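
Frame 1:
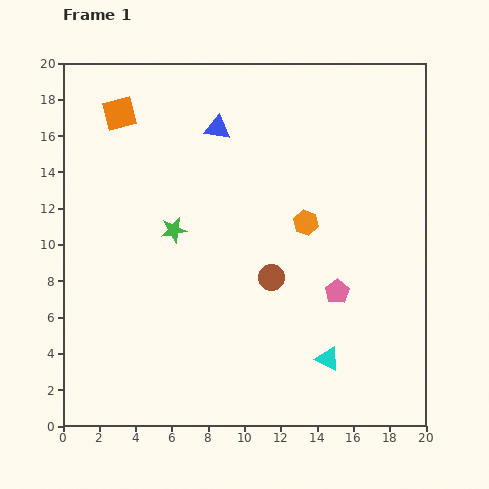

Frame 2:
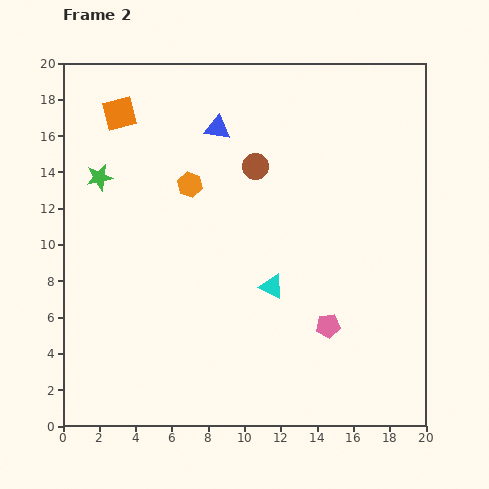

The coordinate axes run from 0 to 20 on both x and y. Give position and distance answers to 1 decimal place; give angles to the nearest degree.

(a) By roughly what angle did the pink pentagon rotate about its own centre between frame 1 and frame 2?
27° clockwise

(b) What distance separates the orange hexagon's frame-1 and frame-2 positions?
6.7

The orange hexagon moved from (13.4, 11.2) to (7.0, 13.3), a distance of √(6.4² + 2.1²) ≈ 6.7.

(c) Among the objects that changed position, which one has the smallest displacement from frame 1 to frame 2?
the pink pentagon

(moved 2.0)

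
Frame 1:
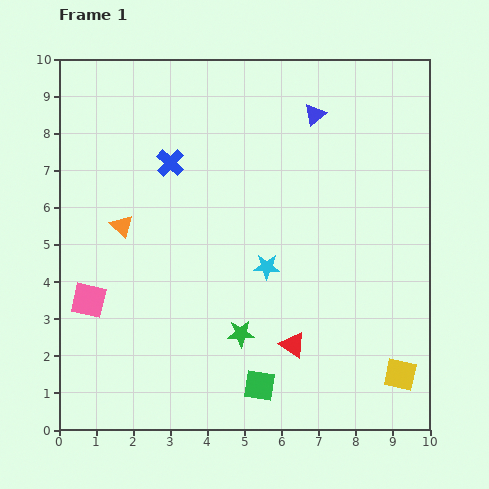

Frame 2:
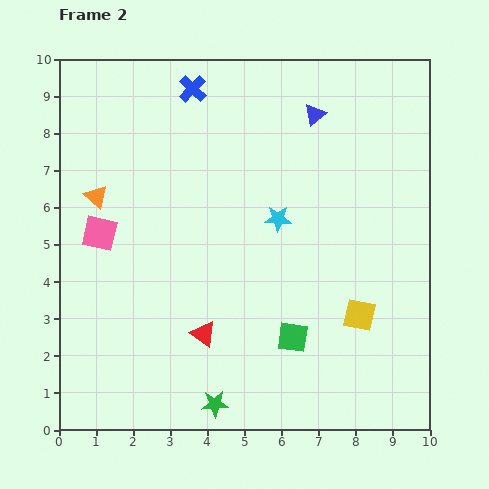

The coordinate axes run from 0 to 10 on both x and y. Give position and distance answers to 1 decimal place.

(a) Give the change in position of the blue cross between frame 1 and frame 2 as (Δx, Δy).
(0.6, 2.0)

The blue cross was at (3.0, 7.2) in frame 1 and (3.6, 9.2) in frame 2.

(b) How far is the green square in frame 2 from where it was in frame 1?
1.6

The green square moved from (5.4, 1.2) to (6.3, 2.5), a distance of √(0.9² + 1.3²) ≈ 1.6.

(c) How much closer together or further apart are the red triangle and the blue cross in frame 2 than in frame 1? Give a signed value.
+0.7

Distance in frame 1: 5.9. Distance in frame 2: 6.6.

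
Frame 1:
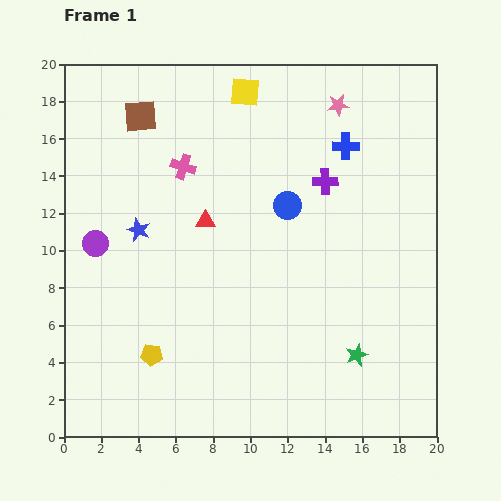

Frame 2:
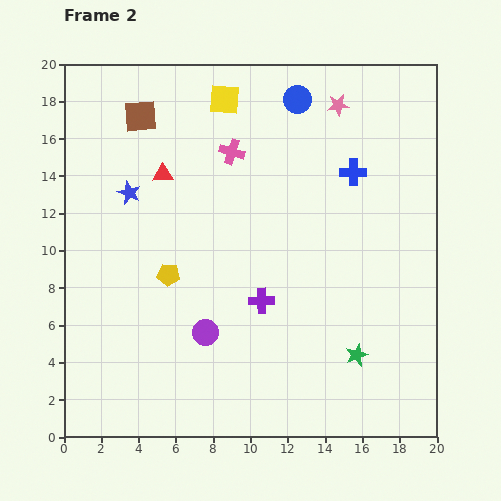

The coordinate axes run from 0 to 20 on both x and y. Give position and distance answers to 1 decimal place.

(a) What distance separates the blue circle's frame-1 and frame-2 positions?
5.7

The blue circle moved from (12.0, 12.4) to (12.5, 18.1), a distance of √(0.5² + 5.7²) ≈ 5.7.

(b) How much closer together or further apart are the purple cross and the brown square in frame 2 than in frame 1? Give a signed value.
+1.3

Distance in frame 1: 10.5. Distance in frame 2: 11.8.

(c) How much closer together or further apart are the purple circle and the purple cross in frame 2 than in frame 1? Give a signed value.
-9.3

Distance in frame 1: 12.7. Distance in frame 2: 3.4.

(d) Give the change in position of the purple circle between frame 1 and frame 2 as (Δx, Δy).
(5.9, -4.8)

The purple circle was at (1.7, 10.4) in frame 1 and (7.6, 5.6) in frame 2.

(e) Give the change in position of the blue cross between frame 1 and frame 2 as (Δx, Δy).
(0.4, -1.4)

The blue cross was at (15.1, 15.6) in frame 1 and (15.5, 14.2) in frame 2.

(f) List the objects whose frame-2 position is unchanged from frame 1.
the pink star, the green star, the brown square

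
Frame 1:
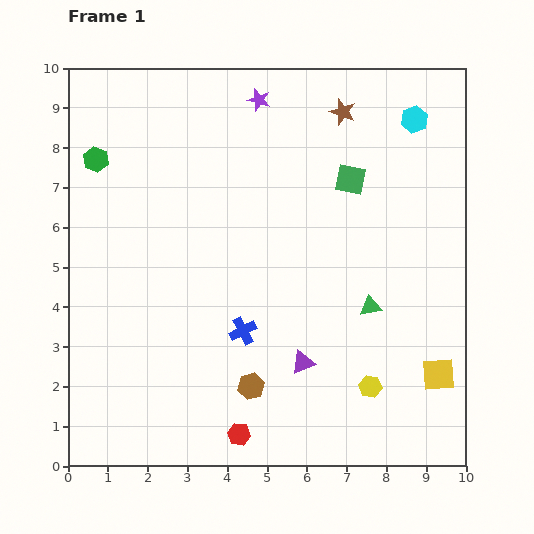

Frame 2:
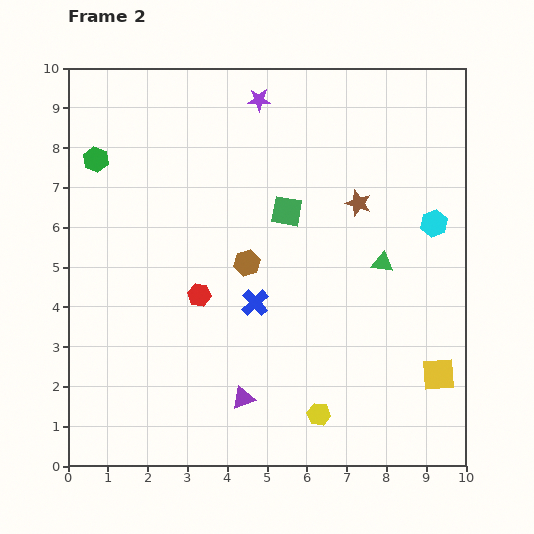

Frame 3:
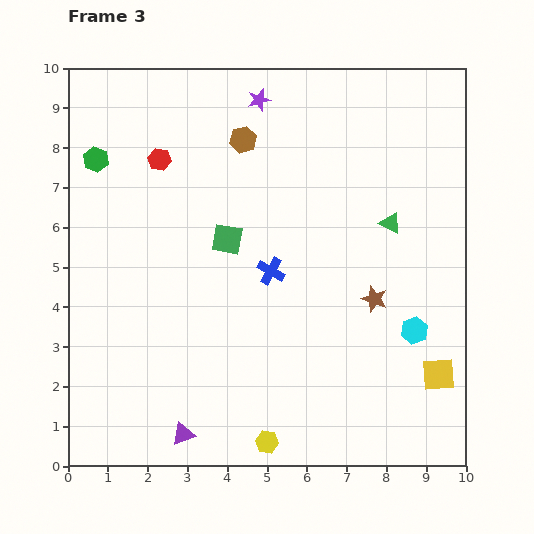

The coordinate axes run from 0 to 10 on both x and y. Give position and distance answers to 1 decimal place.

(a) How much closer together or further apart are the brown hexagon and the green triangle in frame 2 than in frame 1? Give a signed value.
-0.2

Distance in frame 1: 3.6. Distance in frame 2: 3.4.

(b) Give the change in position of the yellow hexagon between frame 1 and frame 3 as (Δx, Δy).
(-2.6, -1.4)

The yellow hexagon was at (7.6, 2.0) in frame 1 and (5.0, 0.6) in frame 3.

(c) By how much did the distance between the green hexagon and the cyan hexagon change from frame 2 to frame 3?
+0.5

Distance in frame 2: 8.6. Distance in frame 3: 9.1.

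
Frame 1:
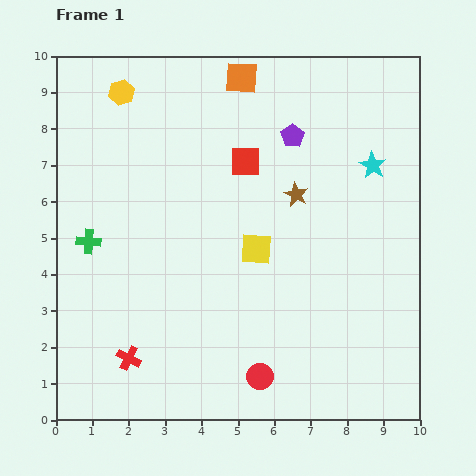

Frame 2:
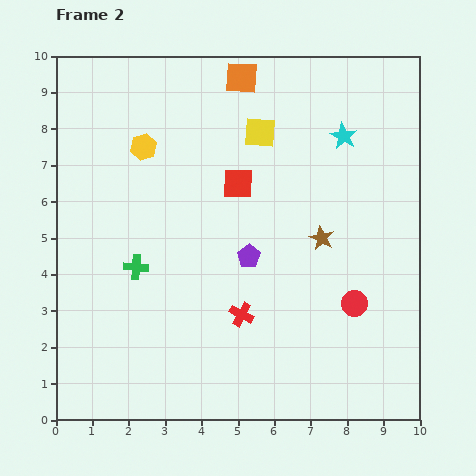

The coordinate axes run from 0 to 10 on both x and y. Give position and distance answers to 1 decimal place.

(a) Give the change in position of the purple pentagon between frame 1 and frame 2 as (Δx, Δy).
(-1.2, -3.3)

The purple pentagon was at (6.5, 7.8) in frame 1 and (5.3, 4.5) in frame 2.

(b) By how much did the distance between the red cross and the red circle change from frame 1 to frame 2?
-0.5

Distance in frame 1: 3.6. Distance in frame 2: 3.1.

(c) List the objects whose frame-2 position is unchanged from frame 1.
the orange square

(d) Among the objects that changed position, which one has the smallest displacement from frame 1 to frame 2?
the red square

(moved 0.6)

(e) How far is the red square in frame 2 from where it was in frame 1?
0.6

The red square moved from (5.2, 7.1) to (5.0, 6.5), a distance of √(0.2² + 0.6²) ≈ 0.6.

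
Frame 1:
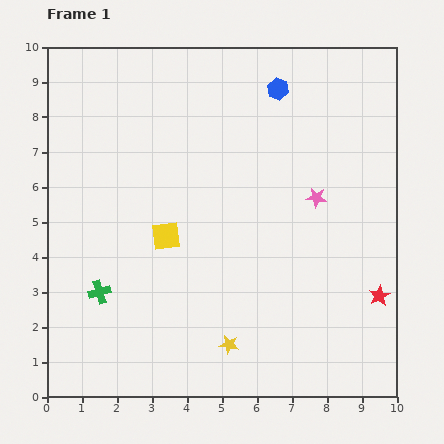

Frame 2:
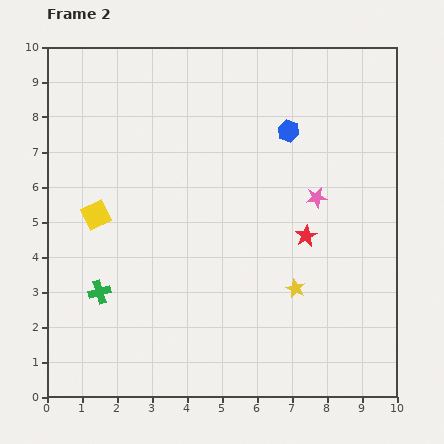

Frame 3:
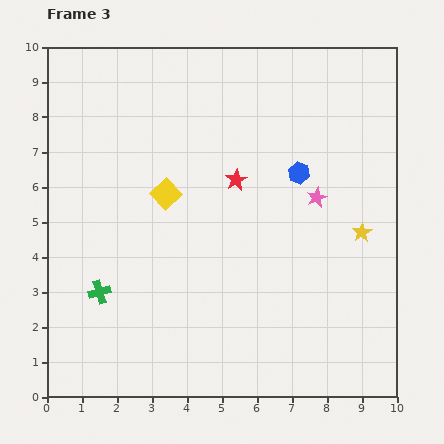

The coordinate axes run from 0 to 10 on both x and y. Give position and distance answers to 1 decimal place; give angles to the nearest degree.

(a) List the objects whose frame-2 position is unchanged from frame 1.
the pink star, the green cross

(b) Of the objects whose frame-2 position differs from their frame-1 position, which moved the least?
the blue hexagon

(moved 1.2)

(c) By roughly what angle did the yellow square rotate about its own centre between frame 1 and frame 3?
38° counter-clockwise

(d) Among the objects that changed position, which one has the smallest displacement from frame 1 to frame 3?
the yellow square

(moved 1.2)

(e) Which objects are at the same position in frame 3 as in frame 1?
the pink star, the green cross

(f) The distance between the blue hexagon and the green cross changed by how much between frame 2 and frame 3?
-0.5

Distance in frame 2: 7.1. Distance in frame 3: 6.6.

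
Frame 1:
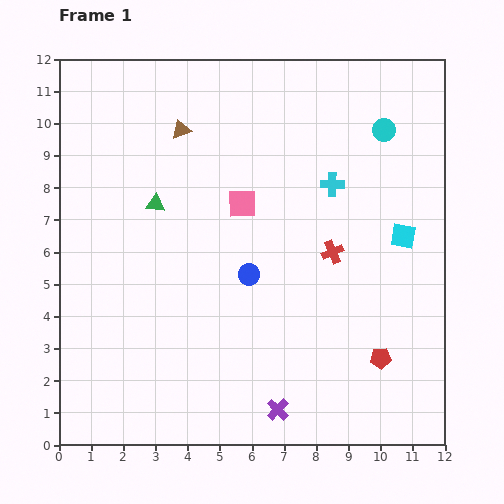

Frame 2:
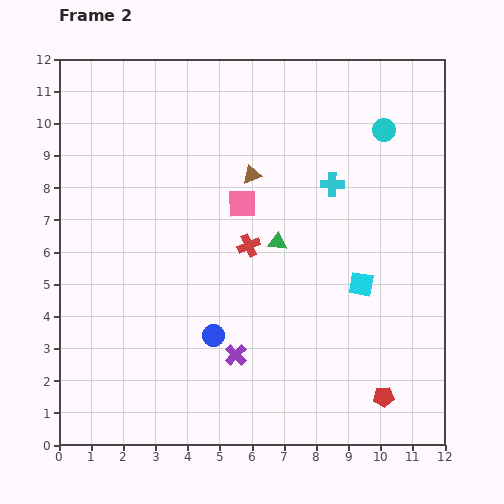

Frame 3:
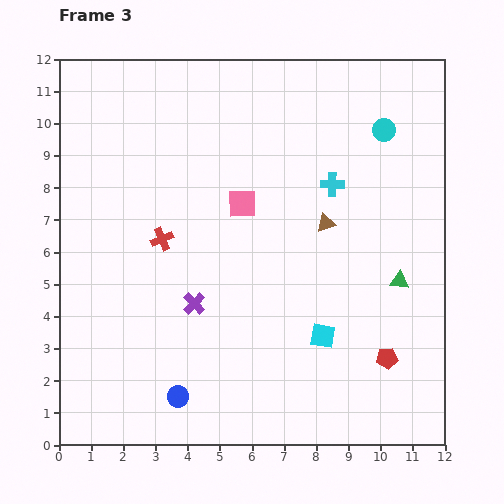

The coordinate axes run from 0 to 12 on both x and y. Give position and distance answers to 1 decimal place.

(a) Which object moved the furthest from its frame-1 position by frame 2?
the green triangle

(moved 4.0; next 2.6)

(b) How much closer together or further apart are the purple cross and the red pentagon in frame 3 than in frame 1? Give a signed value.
+2.6

Distance in frame 1: 3.6. Distance in frame 3: 6.2.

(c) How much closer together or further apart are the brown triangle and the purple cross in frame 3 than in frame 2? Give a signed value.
-0.8

Distance in frame 2: 5.6. Distance in frame 3: 4.8.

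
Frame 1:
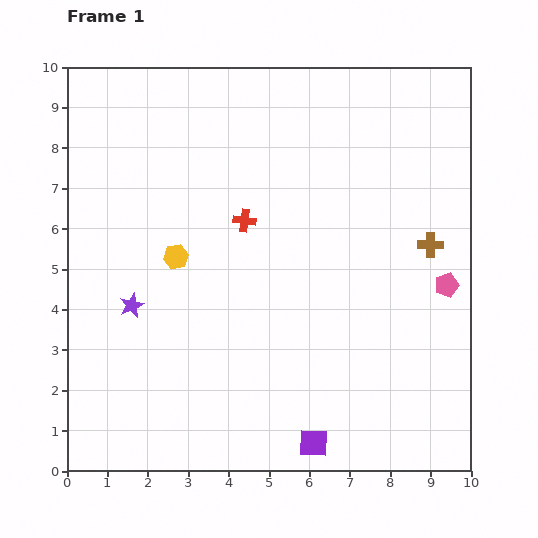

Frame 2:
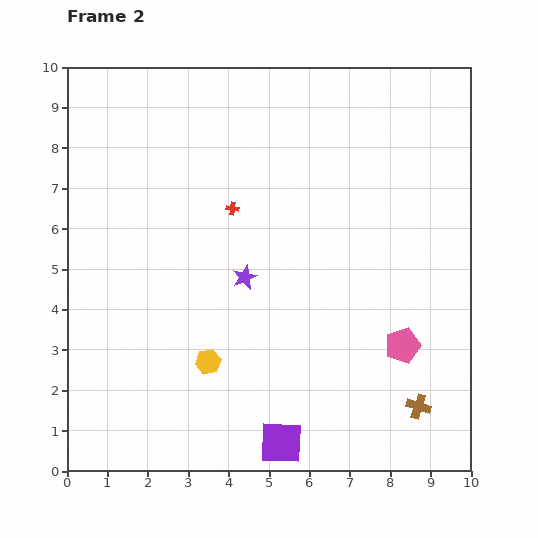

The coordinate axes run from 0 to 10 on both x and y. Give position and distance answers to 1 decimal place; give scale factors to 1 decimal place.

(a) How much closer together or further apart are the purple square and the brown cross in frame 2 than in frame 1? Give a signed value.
-2.2

Distance in frame 1: 5.7. Distance in frame 2: 3.5.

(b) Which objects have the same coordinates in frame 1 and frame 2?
none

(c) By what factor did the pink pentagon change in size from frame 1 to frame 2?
1.4×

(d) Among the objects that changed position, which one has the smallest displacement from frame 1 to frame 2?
the red cross

(moved 0.4)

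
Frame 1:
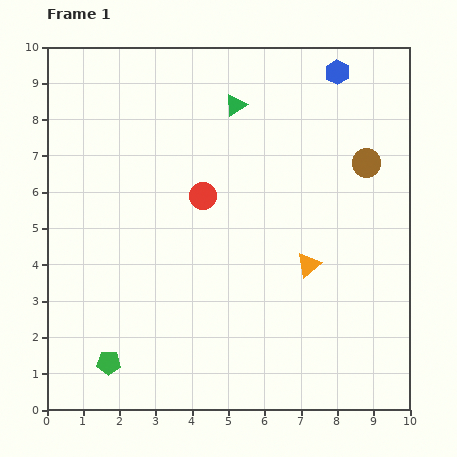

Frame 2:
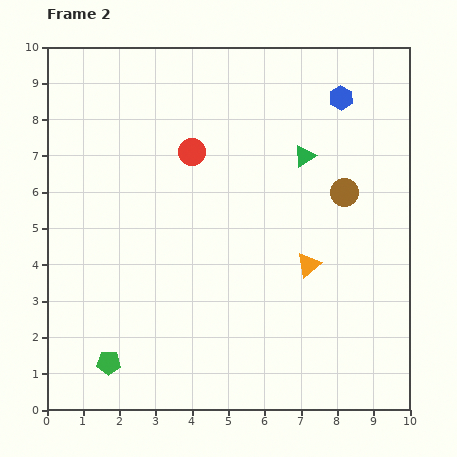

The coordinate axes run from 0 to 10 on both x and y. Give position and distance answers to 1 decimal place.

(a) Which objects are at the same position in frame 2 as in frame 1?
the orange triangle, the green pentagon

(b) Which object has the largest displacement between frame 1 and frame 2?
the green triangle

(moved 2.4; next 1.2)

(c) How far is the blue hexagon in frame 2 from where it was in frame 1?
0.7

The blue hexagon moved from (8.0, 9.3) to (8.1, 8.6), a distance of √(0.1² + 0.7²) ≈ 0.7.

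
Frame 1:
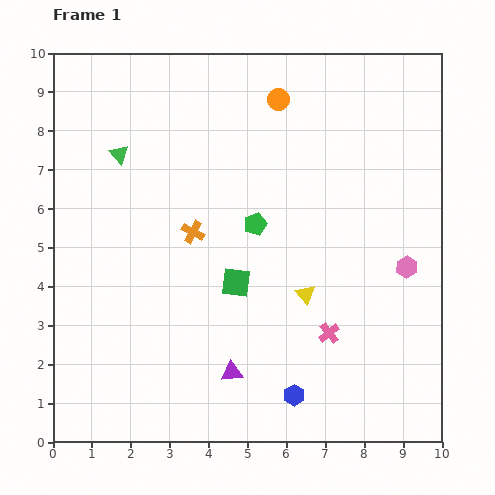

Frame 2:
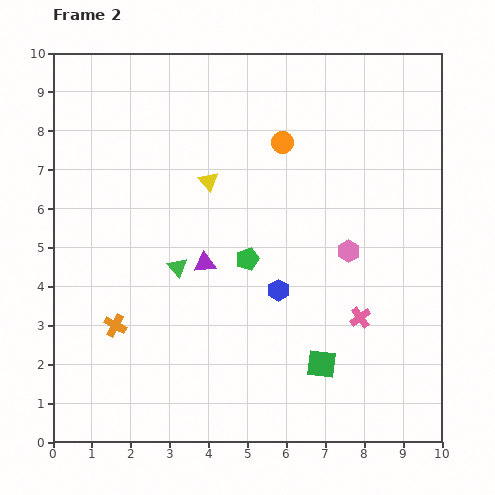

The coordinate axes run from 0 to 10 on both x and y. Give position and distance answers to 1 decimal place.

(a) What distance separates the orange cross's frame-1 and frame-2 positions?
3.1

The orange cross moved from (3.6, 5.4) to (1.6, 3.0), a distance of √(2.0² + 2.4²) ≈ 3.1.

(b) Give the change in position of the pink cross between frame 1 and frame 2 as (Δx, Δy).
(0.8, 0.4)

The pink cross was at (7.1, 2.8) in frame 1 and (7.9, 3.2) in frame 2.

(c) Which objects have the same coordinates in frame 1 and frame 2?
none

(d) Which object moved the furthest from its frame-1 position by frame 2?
the yellow triangle

(moved 3.8; next 3.3)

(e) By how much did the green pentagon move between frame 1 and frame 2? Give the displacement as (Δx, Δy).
(-0.2, -0.9)

The green pentagon was at (5.2, 5.6) in frame 1 and (5.0, 4.7) in frame 2.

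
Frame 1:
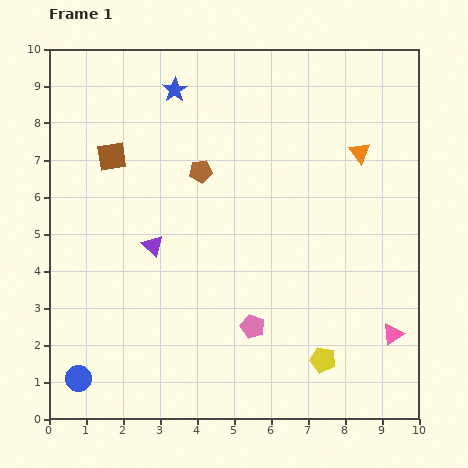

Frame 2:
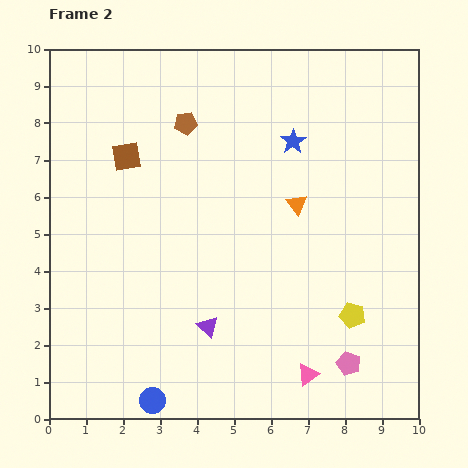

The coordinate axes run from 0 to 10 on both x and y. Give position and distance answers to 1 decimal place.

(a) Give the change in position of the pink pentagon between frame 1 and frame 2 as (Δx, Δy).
(2.6, -1.0)

The pink pentagon was at (5.5, 2.5) in frame 1 and (8.1, 1.5) in frame 2.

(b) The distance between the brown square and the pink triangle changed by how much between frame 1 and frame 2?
-1.3

Distance in frame 1: 9.0. Distance in frame 2: 7.7.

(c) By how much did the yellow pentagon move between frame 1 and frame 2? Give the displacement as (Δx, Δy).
(0.8, 1.2)

The yellow pentagon was at (7.4, 1.6) in frame 1 and (8.2, 2.8) in frame 2.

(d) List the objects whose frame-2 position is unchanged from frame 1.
none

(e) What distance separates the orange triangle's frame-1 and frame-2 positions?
2.2

The orange triangle moved from (8.4, 7.2) to (6.7, 5.8), a distance of √(1.7² + 1.4²) ≈ 2.2.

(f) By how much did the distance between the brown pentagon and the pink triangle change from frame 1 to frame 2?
+0.8

Distance in frame 1: 6.8. Distance in frame 2: 7.6.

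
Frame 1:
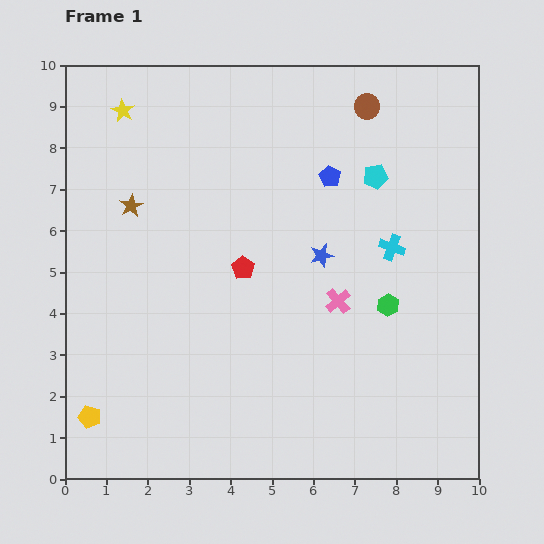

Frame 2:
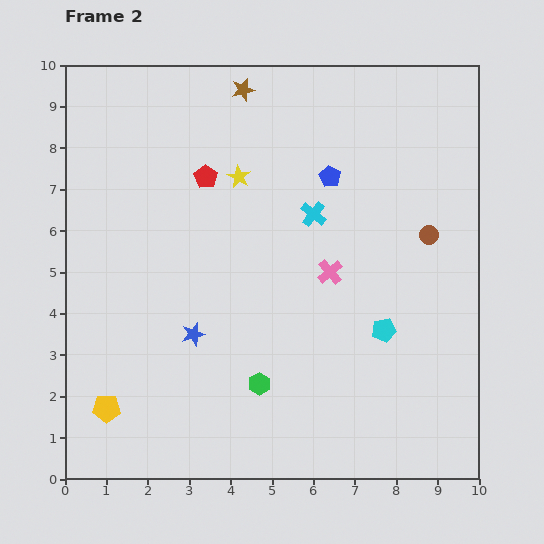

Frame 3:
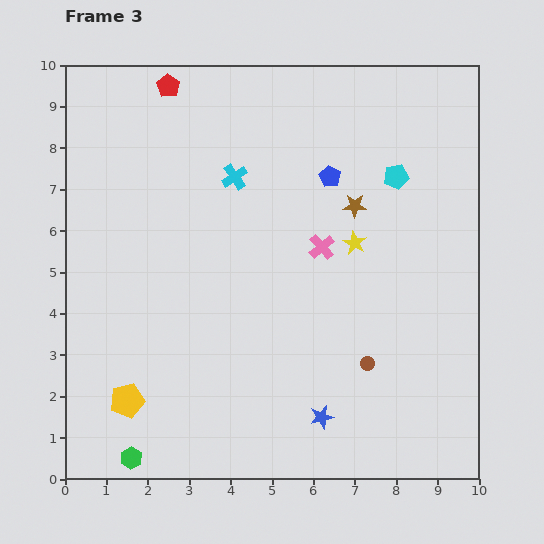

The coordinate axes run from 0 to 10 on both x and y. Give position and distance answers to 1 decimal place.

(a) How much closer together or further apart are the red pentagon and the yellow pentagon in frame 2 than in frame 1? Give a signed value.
+0.9

Distance in frame 1: 5.2. Distance in frame 2: 6.1.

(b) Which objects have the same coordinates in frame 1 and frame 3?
the blue pentagon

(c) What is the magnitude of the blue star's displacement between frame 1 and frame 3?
3.9

The blue star moved from (6.2, 5.4) to (6.2, 1.5), a distance of √(0.0² + 3.9²) ≈ 3.9.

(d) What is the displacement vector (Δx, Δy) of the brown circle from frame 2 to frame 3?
(-1.5, -3.1)

The brown circle was at (8.8, 5.9) in frame 2 and (7.3, 2.8) in frame 3.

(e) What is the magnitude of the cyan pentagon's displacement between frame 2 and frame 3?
3.7

The cyan pentagon moved from (7.7, 3.6) to (8.0, 7.3), a distance of √(0.3² + 3.7²) ≈ 3.7.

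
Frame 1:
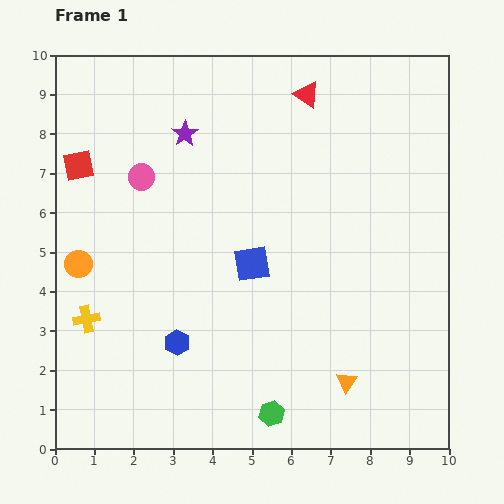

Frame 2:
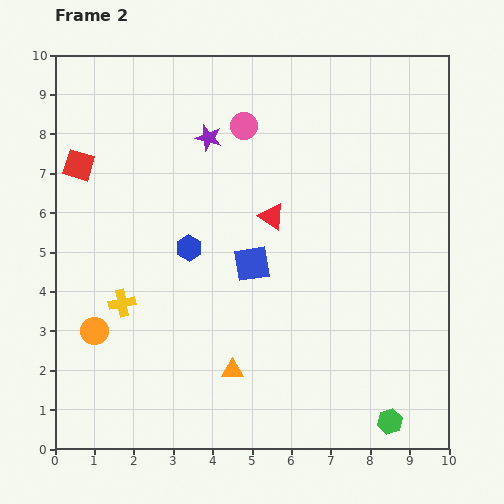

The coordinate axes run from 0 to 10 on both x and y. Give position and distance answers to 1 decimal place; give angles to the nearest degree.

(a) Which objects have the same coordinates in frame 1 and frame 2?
the red square, the blue square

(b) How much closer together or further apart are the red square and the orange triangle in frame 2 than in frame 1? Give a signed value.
-2.2

Distance in frame 1: 8.7. Distance in frame 2: 6.5.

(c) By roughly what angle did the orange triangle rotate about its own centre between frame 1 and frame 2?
55° clockwise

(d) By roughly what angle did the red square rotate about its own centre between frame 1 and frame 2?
28° clockwise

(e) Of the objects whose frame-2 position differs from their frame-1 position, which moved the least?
the purple star

(moved 0.6)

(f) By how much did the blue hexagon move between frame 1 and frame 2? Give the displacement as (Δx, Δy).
(0.3, 2.4)

The blue hexagon was at (3.1, 2.7) in frame 1 and (3.4, 5.1) in frame 2.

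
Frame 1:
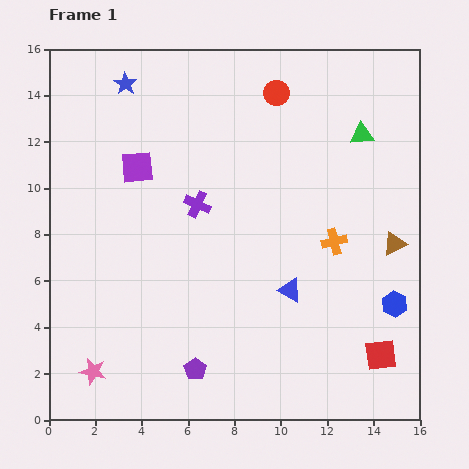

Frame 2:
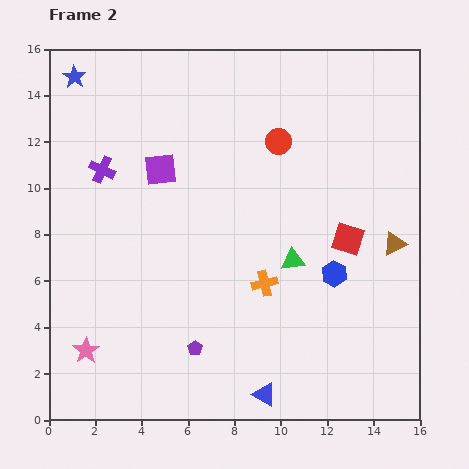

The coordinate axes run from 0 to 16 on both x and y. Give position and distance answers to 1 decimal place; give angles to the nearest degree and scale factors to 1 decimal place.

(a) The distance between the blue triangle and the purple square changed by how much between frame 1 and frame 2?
+2.2

Distance in frame 1: 8.5. Distance in frame 2: 10.7.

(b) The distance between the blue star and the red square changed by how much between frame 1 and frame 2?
-2.4

Distance in frame 1: 16.1. Distance in frame 2: 13.7.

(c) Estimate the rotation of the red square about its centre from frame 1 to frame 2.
25° clockwise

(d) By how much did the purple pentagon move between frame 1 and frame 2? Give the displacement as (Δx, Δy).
(0.0, 0.9)

The purple pentagon was at (6.3, 2.2) in frame 1 and (6.3, 3.1) in frame 2.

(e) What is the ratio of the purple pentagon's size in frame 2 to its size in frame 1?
0.7×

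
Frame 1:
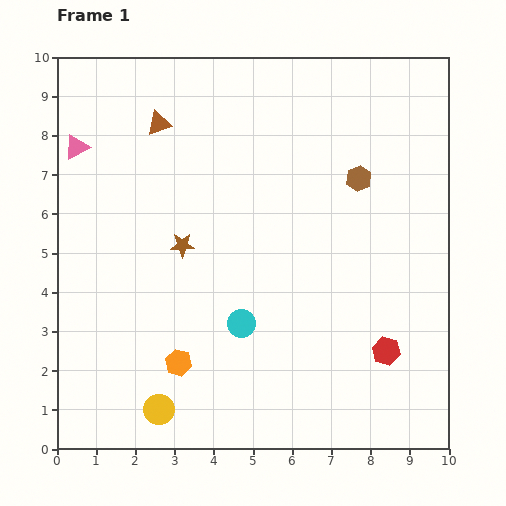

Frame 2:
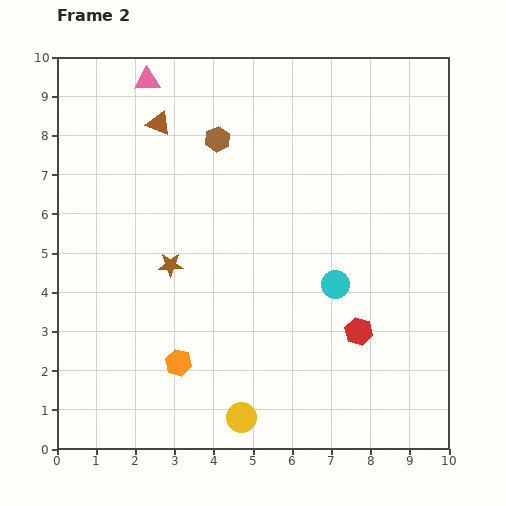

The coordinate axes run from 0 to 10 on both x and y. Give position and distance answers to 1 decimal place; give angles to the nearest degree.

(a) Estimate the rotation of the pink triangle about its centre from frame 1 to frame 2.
28° clockwise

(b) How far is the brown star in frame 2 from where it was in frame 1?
0.6

The brown star moved from (3.2, 5.2) to (2.9, 4.7), a distance of √(0.3² + 0.5²) ≈ 0.6.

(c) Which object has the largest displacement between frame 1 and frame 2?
the brown hexagon

(moved 3.7; next 2.6)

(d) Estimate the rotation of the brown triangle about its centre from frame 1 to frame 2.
38° clockwise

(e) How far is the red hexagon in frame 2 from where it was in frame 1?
0.9

The red hexagon moved from (8.4, 2.5) to (7.7, 3.0), a distance of √(0.7² + 0.5²) ≈ 0.9.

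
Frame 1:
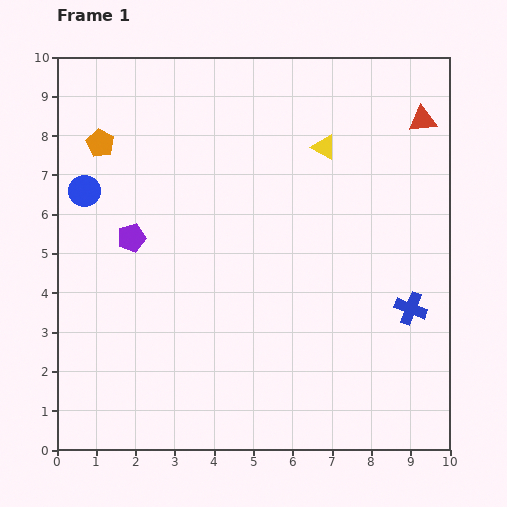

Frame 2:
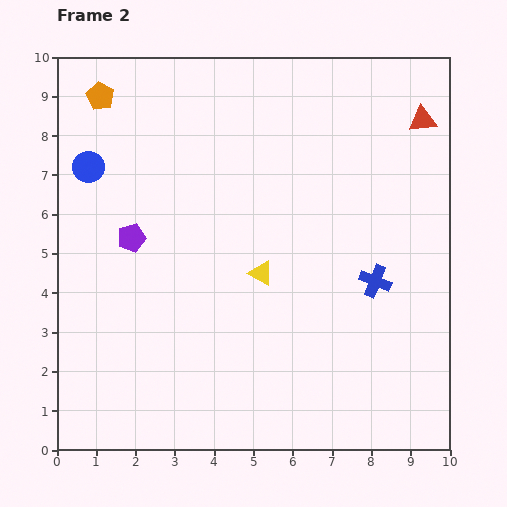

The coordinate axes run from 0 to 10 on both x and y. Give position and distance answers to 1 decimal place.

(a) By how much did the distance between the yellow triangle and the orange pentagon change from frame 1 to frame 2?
+0.4

Distance in frame 1: 5.7. Distance in frame 2: 6.1.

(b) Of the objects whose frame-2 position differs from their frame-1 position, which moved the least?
the blue circle

(moved 0.6)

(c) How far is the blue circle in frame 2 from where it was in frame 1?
0.6

The blue circle moved from (0.7, 6.6) to (0.8, 7.2), a distance of √(0.1² + 0.6²) ≈ 0.6.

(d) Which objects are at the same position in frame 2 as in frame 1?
the purple pentagon, the red triangle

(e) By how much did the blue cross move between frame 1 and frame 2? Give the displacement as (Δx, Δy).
(-0.9, 0.7)

The blue cross was at (9.0, 3.6) in frame 1 and (8.1, 4.3) in frame 2.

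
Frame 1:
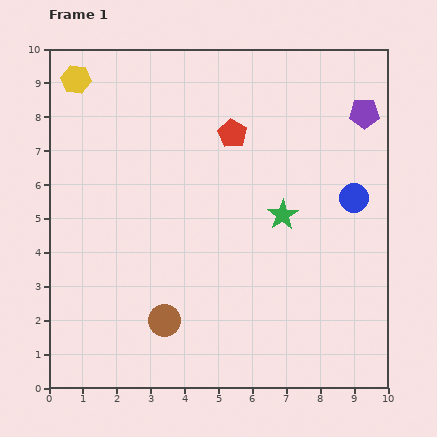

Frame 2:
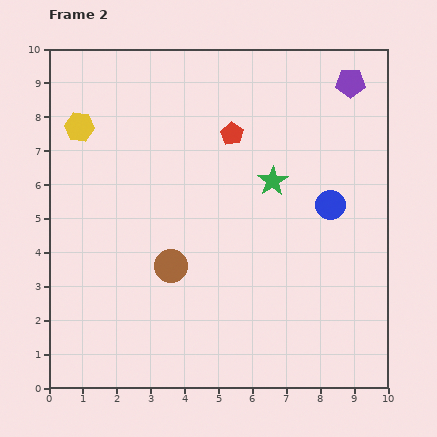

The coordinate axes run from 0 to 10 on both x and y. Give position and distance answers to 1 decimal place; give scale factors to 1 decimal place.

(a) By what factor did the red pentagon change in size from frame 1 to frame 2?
0.8×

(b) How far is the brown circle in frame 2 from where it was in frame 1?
1.6

The brown circle moved from (3.4, 2.0) to (3.6, 3.6), a distance of √(0.2² + 1.6²) ≈ 1.6.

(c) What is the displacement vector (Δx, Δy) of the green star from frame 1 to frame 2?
(-0.3, 1.0)

The green star was at (6.9, 5.1) in frame 1 and (6.6, 6.1) in frame 2.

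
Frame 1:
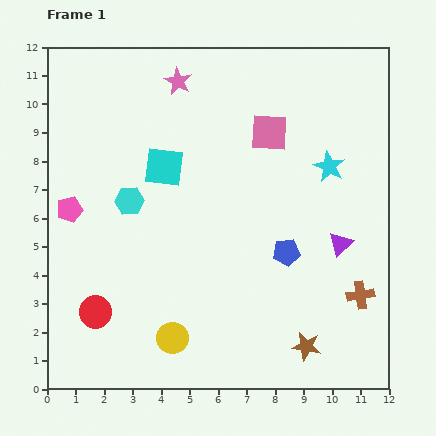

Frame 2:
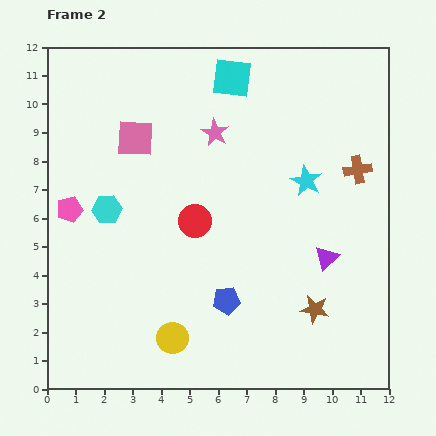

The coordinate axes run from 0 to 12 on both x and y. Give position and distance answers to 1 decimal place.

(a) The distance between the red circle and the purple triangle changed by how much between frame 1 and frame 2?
-4.1

Distance in frame 1: 8.9. Distance in frame 2: 4.8.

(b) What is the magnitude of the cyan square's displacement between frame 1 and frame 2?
3.9

The cyan square moved from (4.1, 7.8) to (6.5, 10.9), a distance of √(2.4² + 3.1²) ≈ 3.9.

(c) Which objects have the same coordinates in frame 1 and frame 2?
the pink pentagon, the yellow circle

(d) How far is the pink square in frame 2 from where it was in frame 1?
4.7

The pink square moved from (7.8, 9.0) to (3.1, 8.8), a distance of √(4.7² + 0.2²) ≈ 4.7.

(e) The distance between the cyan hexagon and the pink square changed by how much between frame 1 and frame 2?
-2.8

Distance in frame 1: 5.5. Distance in frame 2: 2.7.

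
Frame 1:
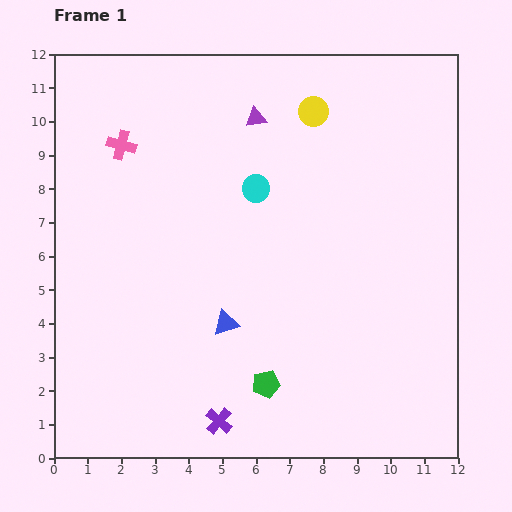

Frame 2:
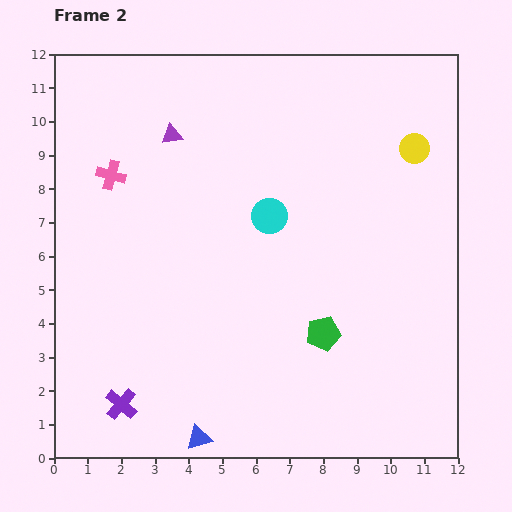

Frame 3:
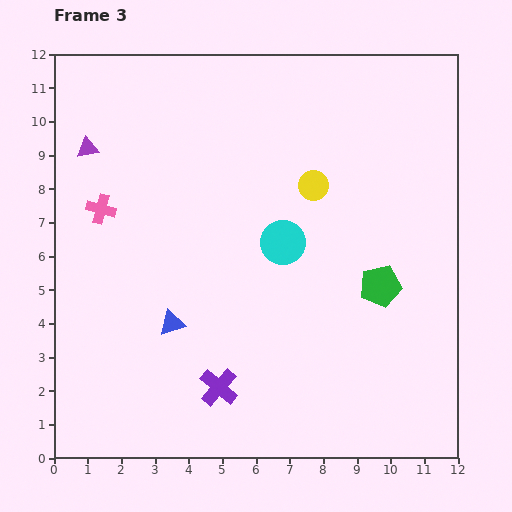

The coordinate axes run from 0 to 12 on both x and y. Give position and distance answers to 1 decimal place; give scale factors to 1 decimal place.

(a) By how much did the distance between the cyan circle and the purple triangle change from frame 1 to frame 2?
+1.7

Distance in frame 1: 2.1. Distance in frame 2: 3.8.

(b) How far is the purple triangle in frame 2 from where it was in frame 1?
2.5

The purple triangle moved from (6.0, 10.1) to (3.5, 9.6), a distance of √(2.5² + 0.5²) ≈ 2.5.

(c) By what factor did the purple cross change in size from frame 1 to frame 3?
1.4×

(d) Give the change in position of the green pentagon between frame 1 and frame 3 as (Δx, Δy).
(3.4, 2.9)

The green pentagon was at (6.3, 2.2) in frame 1 and (9.7, 5.1) in frame 3.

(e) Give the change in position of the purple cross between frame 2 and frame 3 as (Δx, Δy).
(2.9, 0.5)

The purple cross was at (2.0, 1.6) in frame 2 and (4.9, 2.1) in frame 3.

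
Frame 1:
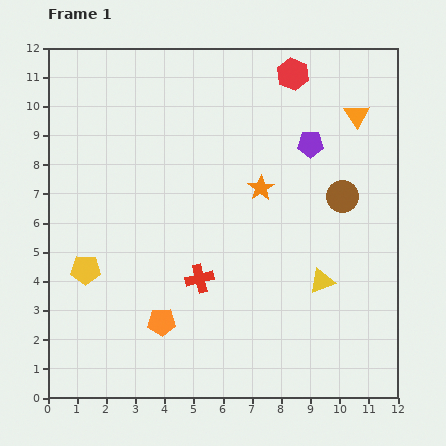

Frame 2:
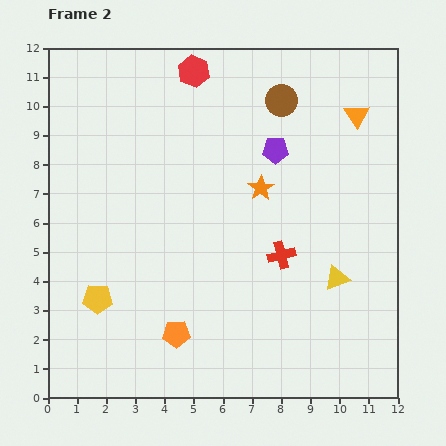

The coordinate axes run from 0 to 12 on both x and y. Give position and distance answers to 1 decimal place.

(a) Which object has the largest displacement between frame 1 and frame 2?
the brown circle

(moved 3.9; next 3.4)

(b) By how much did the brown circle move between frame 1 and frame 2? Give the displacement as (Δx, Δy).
(-2.1, 3.3)

The brown circle was at (10.1, 6.9) in frame 1 and (8.0, 10.2) in frame 2.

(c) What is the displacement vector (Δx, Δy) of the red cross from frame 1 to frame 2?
(2.8, 0.8)

The red cross was at (5.2, 4.1) in frame 1 and (8.0, 4.9) in frame 2.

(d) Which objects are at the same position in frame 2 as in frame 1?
the orange star, the orange triangle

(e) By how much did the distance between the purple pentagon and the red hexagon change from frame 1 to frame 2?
+1.4

Distance in frame 1: 2.5. Distance in frame 2: 3.9.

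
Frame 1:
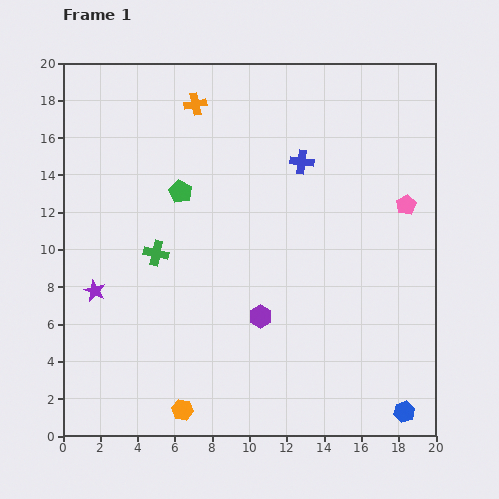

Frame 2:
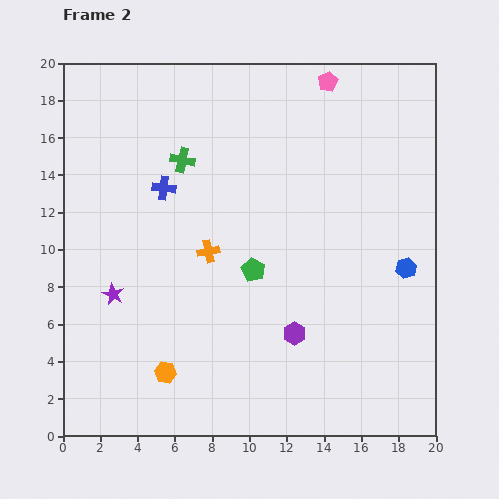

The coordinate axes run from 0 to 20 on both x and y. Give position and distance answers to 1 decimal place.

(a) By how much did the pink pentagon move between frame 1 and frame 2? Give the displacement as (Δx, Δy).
(-4.2, 6.6)

The pink pentagon was at (18.4, 12.4) in frame 1 and (14.2, 19.0) in frame 2.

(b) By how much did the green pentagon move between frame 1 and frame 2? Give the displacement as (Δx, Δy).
(3.9, -4.2)

The green pentagon was at (6.3, 13.1) in frame 1 and (10.2, 8.9) in frame 2.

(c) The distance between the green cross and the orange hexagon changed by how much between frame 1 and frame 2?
+2.9

Distance in frame 1: 8.5. Distance in frame 2: 11.4.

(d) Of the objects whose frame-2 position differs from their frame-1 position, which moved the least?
the purple star

(moved 1.0)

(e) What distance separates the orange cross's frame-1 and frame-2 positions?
7.9

The orange cross moved from (7.1, 17.8) to (7.8, 9.9), a distance of √(0.7² + 7.9²) ≈ 7.9.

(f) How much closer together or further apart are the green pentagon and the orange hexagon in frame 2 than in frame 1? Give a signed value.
-4.5

Distance in frame 1: 11.7. Distance in frame 2: 7.2.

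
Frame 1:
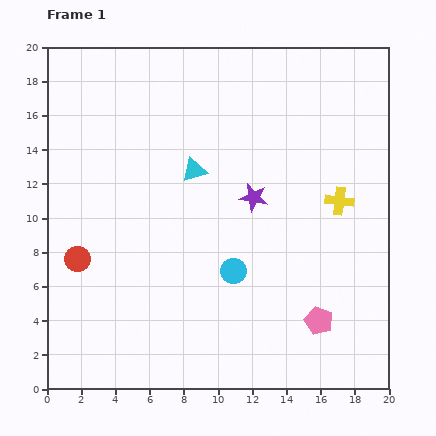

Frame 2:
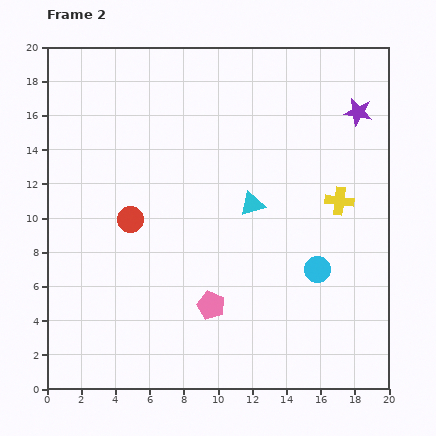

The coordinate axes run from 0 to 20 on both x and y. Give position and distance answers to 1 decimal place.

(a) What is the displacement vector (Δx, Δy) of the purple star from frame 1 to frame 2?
(6.1, 5.0)

The purple star was at (12.1, 11.2) in frame 1 and (18.2, 16.2) in frame 2.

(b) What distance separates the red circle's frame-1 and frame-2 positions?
3.9

The red circle moved from (1.8, 7.6) to (4.9, 9.9), a distance of √(3.1² + 2.3²) ≈ 3.9.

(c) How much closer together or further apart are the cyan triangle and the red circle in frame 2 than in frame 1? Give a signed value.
-1.4

Distance in frame 1: 8.6. Distance in frame 2: 7.2.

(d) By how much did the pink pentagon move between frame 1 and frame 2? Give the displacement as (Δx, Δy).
(-6.3, 0.9)

The pink pentagon was at (15.9, 4.0) in frame 1 and (9.6, 4.9) in frame 2.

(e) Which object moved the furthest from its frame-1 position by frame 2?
the purple star

(moved 7.9; next 6.4)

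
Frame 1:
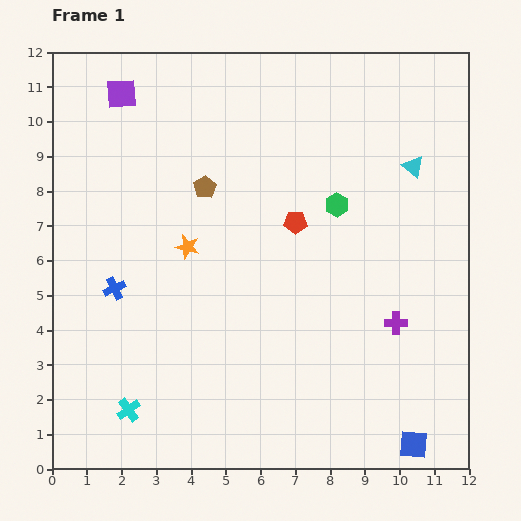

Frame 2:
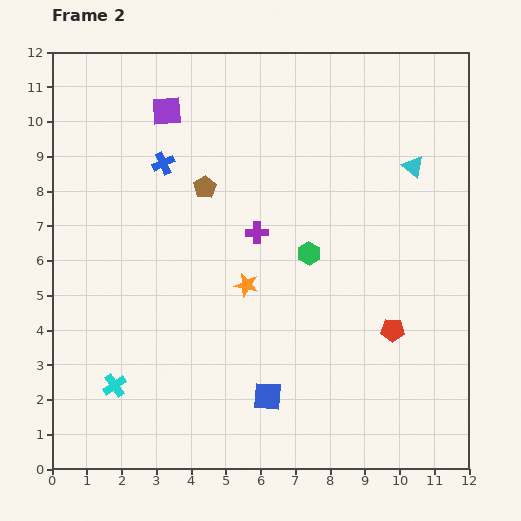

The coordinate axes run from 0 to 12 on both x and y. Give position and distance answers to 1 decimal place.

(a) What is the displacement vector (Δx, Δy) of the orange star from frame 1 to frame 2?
(1.7, -1.1)

The orange star was at (3.9, 6.4) in frame 1 and (5.6, 5.3) in frame 2.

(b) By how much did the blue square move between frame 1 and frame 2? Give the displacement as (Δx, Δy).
(-4.2, 1.4)

The blue square was at (10.4, 0.7) in frame 1 and (6.2, 2.1) in frame 2.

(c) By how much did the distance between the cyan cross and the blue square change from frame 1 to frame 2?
-3.9

Distance in frame 1: 8.3. Distance in frame 2: 4.4.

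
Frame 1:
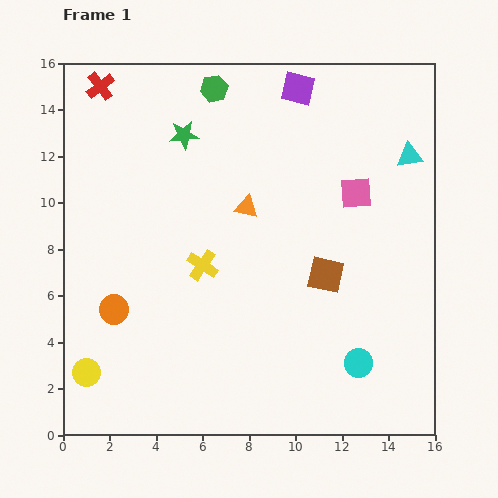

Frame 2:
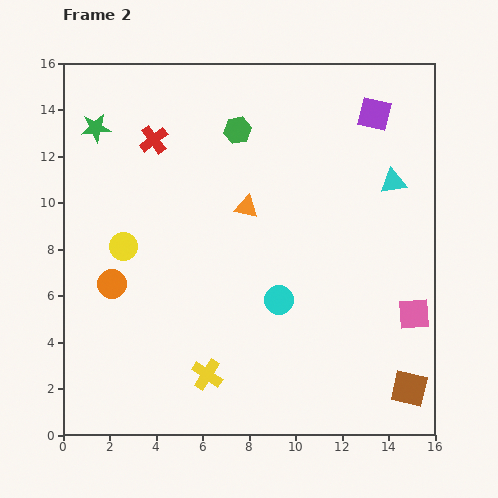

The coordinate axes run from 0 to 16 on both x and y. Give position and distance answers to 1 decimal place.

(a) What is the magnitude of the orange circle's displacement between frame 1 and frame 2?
1.1

The orange circle moved from (2.2, 5.4) to (2.1, 6.5), a distance of √(0.1² + 1.1²) ≈ 1.1.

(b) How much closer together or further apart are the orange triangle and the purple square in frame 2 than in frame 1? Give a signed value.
+1.2

Distance in frame 1: 5.6. Distance in frame 2: 6.8.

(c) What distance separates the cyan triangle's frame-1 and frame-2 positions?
1.3

The cyan triangle moved from (14.9, 12.0) to (14.2, 10.9), a distance of √(0.7² + 1.1²) ≈ 1.3.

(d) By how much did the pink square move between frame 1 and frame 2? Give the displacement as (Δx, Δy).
(2.5, -5.2)

The pink square was at (12.6, 10.4) in frame 1 and (15.1, 5.2) in frame 2.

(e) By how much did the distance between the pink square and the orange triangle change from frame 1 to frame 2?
+3.8

Distance in frame 1: 4.7. Distance in frame 2: 8.5.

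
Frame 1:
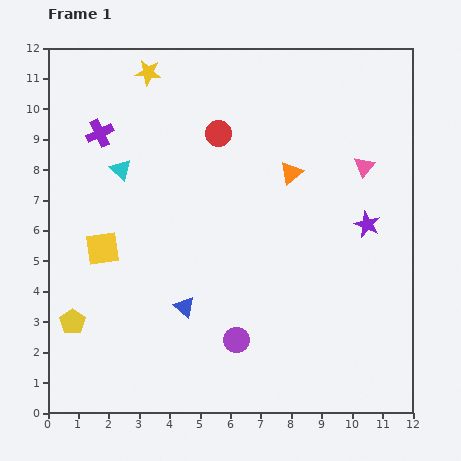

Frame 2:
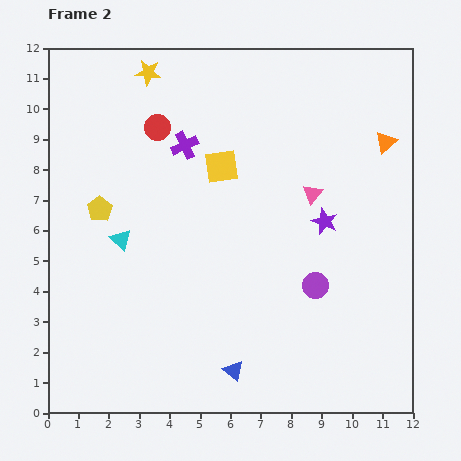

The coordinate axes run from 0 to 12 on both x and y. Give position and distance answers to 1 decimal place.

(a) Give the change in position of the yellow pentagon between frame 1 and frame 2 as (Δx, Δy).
(0.9, 3.7)

The yellow pentagon was at (0.8, 3.0) in frame 1 and (1.7, 6.7) in frame 2.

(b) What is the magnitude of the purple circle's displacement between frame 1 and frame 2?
3.2

The purple circle moved from (6.2, 2.4) to (8.8, 4.2), a distance of √(2.6² + 1.8²) ≈ 3.2.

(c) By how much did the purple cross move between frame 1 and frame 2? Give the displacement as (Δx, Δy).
(2.8, -0.4)

The purple cross was at (1.7, 9.2) in frame 1 and (4.5, 8.8) in frame 2.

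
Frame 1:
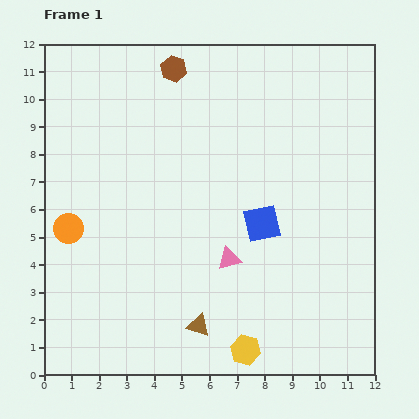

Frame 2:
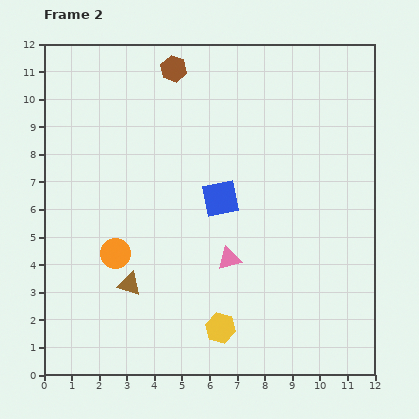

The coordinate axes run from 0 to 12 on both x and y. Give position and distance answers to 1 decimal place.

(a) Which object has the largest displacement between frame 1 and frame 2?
the brown triangle

(moved 2.9; next 1.9)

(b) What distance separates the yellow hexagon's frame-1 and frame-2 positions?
1.2

The yellow hexagon moved from (7.3, 0.9) to (6.4, 1.7), a distance of √(0.9² + 0.8²) ≈ 1.2.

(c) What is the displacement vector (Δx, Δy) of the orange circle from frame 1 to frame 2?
(1.7, -0.9)

The orange circle was at (0.9, 5.3) in frame 1 and (2.6, 4.4) in frame 2.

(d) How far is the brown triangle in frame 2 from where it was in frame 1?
2.9

The brown triangle moved from (5.6, 1.8) to (3.1, 3.3), a distance of √(2.5² + 1.5²) ≈ 2.9.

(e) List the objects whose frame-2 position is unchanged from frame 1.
the brown hexagon, the pink triangle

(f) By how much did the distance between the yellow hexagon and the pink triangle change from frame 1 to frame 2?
-0.9

Distance in frame 1: 3.4. Distance in frame 2: 2.5.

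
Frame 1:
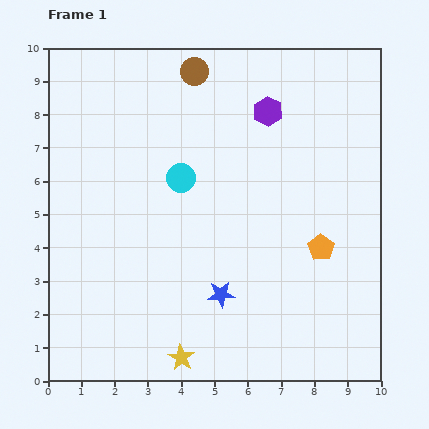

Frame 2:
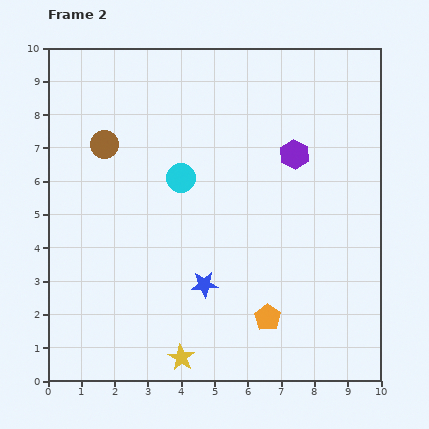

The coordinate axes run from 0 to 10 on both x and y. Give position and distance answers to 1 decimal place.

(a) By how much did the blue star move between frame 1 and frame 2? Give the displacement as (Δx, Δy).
(-0.5, 0.3)

The blue star was at (5.2, 2.6) in frame 1 and (4.7, 2.9) in frame 2.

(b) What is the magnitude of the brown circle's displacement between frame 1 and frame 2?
3.5

The brown circle moved from (4.4, 9.3) to (1.7, 7.1), a distance of √(2.7² + 2.2²) ≈ 3.5.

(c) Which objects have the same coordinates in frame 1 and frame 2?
the yellow star, the cyan circle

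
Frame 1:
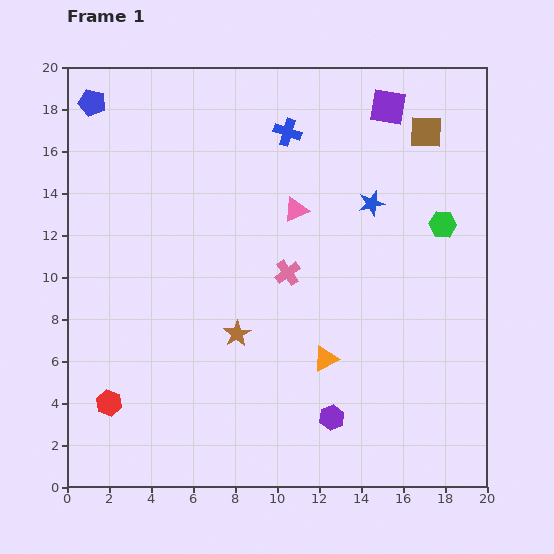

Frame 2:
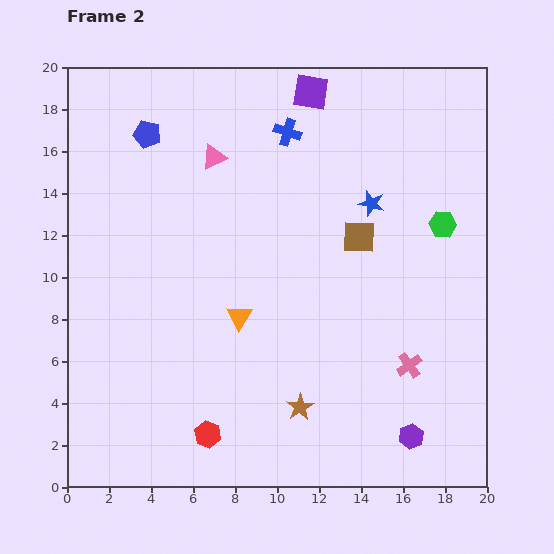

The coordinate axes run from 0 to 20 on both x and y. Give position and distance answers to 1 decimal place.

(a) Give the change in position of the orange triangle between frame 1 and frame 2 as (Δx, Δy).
(-4.1, 2.0)

The orange triangle was at (12.3, 6.1) in frame 1 and (8.2, 8.1) in frame 2.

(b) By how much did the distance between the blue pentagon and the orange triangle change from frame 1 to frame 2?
-6.8

Distance in frame 1: 16.5. Distance in frame 2: 9.7.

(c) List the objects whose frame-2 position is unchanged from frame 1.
the green hexagon, the blue cross, the blue star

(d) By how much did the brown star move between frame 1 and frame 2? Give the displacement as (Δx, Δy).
(3.0, -3.5)

The brown star was at (8.1, 7.3) in frame 1 and (11.1, 3.8) in frame 2.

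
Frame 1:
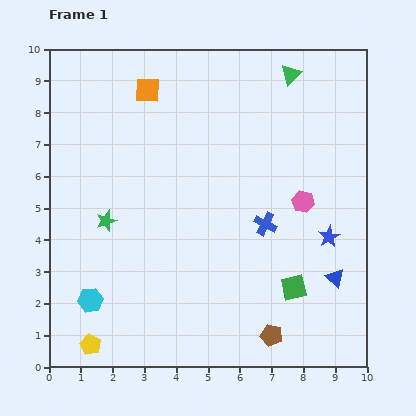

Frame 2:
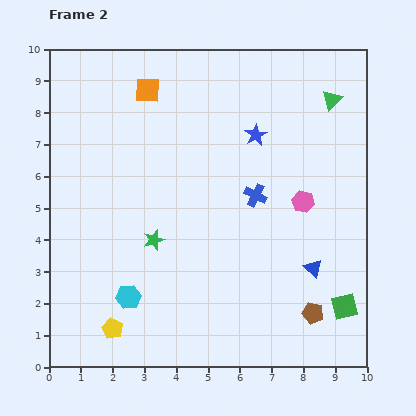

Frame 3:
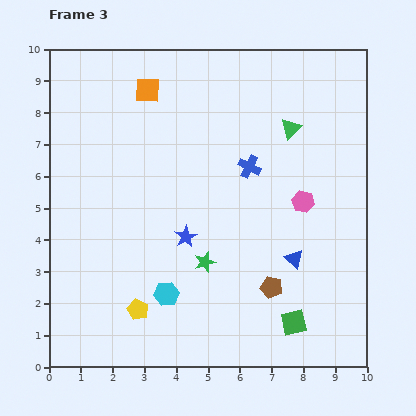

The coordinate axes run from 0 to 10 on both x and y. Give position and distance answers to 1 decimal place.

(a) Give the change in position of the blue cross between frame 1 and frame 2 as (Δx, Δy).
(-0.3, 0.9)

The blue cross was at (6.8, 4.5) in frame 1 and (6.5, 5.4) in frame 2.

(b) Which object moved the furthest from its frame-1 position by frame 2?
the blue star

(moved 3.9; next 1.7)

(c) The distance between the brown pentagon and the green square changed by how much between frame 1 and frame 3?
-0.4

Distance in frame 1: 1.7. Distance in frame 3: 1.3.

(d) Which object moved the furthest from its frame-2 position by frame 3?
the blue star

(moved 3.9; next 1.7)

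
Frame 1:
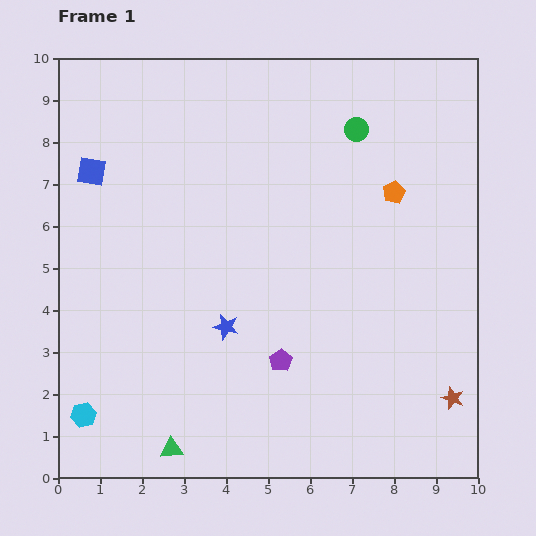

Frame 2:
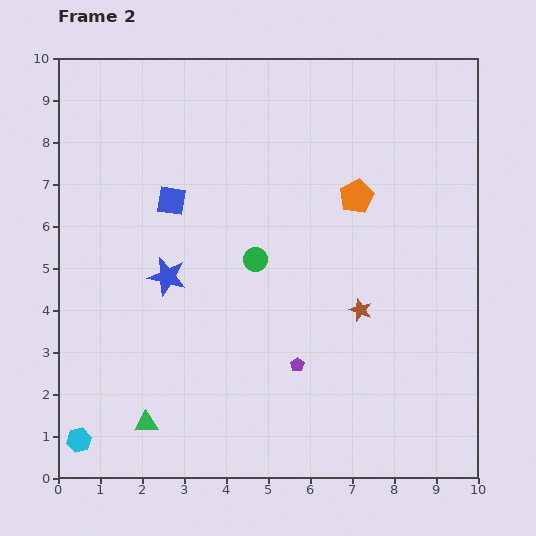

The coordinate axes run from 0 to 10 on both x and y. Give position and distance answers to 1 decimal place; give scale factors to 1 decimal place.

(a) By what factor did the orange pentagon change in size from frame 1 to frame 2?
1.5×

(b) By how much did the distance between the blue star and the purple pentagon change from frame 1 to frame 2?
+2.2

Distance in frame 1: 1.5. Distance in frame 2: 3.7.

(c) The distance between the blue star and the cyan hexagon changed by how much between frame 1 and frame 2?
+0.4

Distance in frame 1: 4.0. Distance in frame 2: 4.4.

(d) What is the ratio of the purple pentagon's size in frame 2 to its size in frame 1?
0.6×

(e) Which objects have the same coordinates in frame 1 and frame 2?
none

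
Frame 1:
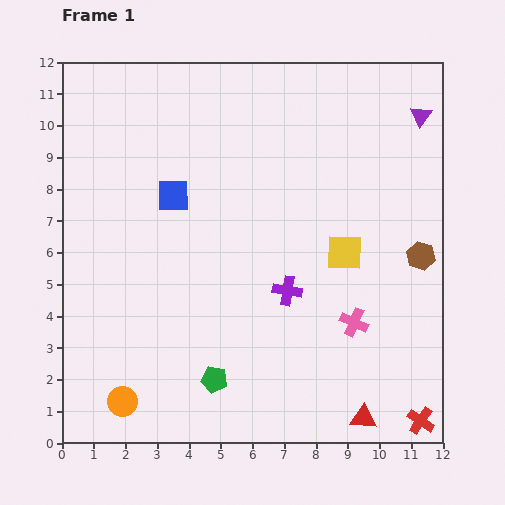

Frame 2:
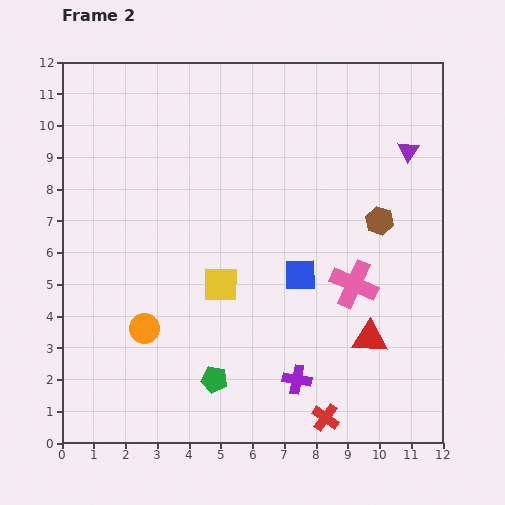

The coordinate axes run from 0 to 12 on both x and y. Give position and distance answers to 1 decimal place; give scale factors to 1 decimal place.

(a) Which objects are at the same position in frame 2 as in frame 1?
the green pentagon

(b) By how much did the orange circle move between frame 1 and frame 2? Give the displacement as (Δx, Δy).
(0.7, 2.3)

The orange circle was at (1.9, 1.3) in frame 1 and (2.6, 3.6) in frame 2.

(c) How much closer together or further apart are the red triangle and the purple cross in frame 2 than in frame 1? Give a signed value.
-2.1

Distance in frame 1: 4.7. Distance in frame 2: 2.6.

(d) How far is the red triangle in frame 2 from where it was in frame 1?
2.5

The red triangle moved from (9.5, 0.8) to (9.7, 3.3), a distance of √(0.2² + 2.5²) ≈ 2.5.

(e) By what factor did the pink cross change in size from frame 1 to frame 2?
1.7×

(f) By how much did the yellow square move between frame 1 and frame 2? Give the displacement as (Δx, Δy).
(-3.9, -1.0)

The yellow square was at (8.9, 6.0) in frame 1 and (5.0, 5.0) in frame 2.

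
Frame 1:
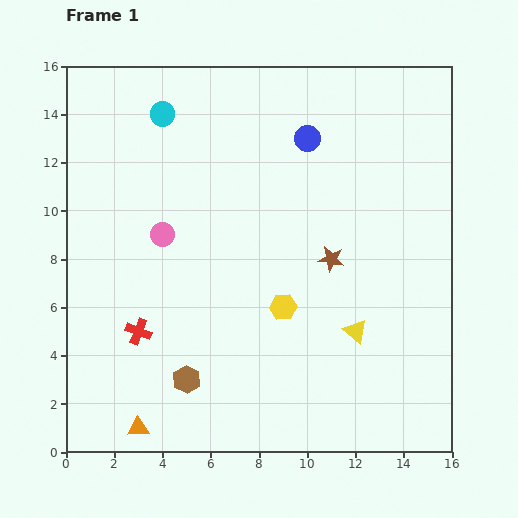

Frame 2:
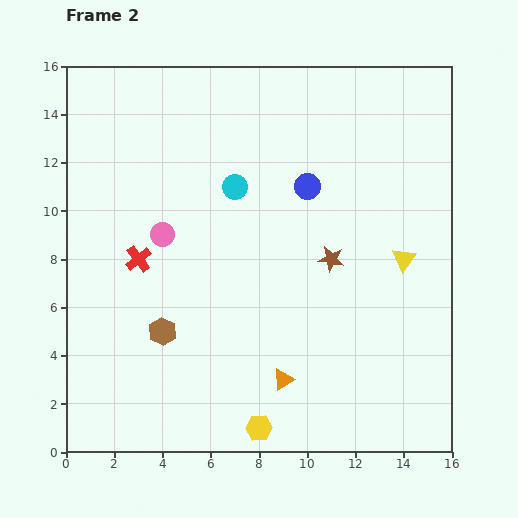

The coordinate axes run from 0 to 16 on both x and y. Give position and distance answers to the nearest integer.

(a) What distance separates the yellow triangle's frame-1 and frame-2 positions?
4

The yellow triangle moved from (12, 5) to (14, 8), a distance of √(2² + 3²) ≈ 4.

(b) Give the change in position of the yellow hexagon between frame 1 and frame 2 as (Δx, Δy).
(-1, -5)

The yellow hexagon was at (9, 6) in frame 1 and (8, 1) in frame 2.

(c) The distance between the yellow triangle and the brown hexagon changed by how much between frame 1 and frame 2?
+3

Distance in frame 1: 7. Distance in frame 2: 10.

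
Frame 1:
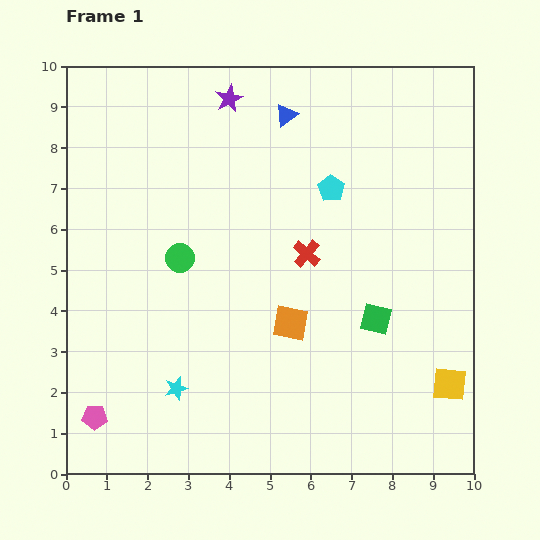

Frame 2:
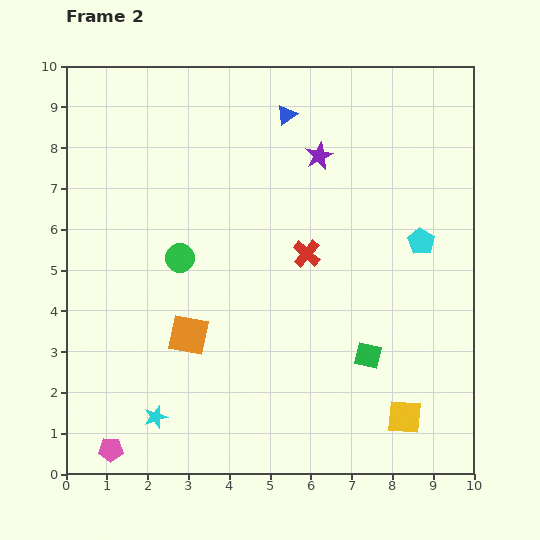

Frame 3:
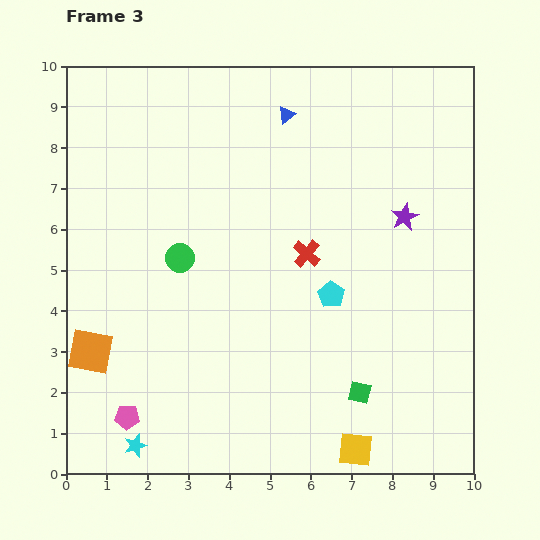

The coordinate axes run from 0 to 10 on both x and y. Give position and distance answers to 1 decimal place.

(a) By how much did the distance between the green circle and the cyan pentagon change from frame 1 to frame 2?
+1.8

Distance in frame 1: 4.1. Distance in frame 2: 5.9.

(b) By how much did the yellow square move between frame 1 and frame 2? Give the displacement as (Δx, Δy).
(-1.1, -0.8)

The yellow square was at (9.4, 2.2) in frame 1 and (8.3, 1.4) in frame 2.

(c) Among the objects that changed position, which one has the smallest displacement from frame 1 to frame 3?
the pink pentagon

(moved 0.8)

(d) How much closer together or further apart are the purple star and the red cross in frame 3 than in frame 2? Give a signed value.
+0.2

Distance in frame 2: 2.4. Distance in frame 3: 2.6.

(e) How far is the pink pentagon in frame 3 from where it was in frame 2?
0.9

The pink pentagon moved from (1.1, 0.6) to (1.5, 1.4), a distance of √(0.4² + 0.8²) ≈ 0.9.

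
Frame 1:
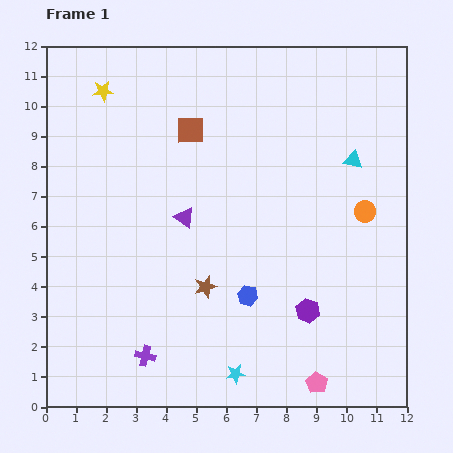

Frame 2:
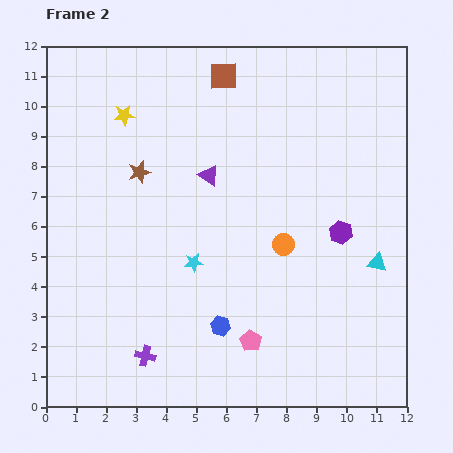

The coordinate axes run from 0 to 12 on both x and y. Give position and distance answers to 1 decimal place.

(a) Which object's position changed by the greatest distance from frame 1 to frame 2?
the brown star

(moved 4.4; next 4.0)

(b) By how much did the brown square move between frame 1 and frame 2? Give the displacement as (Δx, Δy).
(1.1, 1.8)

The brown square was at (4.8, 9.2) in frame 1 and (5.9, 11.0) in frame 2.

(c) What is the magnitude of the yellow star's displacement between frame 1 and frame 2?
1.1

The yellow star moved from (1.9, 10.5) to (2.6, 9.7), a distance of √(0.7² + 0.8²) ≈ 1.1.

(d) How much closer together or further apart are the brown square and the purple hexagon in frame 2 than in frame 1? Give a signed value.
-0.7

Distance in frame 1: 7.2. Distance in frame 2: 6.5.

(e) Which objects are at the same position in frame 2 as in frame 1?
the purple cross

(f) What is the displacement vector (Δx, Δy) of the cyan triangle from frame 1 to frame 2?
(0.8, -3.4)

The cyan triangle was at (10.2, 8.2) in frame 1 and (11.0, 4.8) in frame 2.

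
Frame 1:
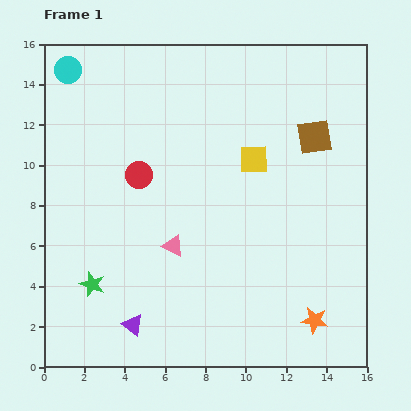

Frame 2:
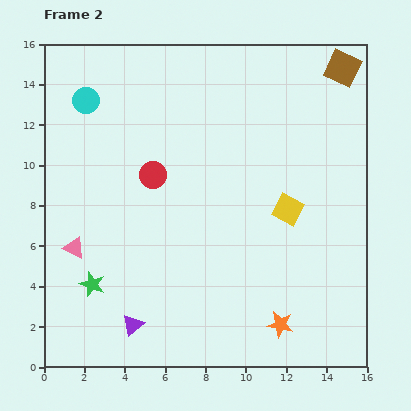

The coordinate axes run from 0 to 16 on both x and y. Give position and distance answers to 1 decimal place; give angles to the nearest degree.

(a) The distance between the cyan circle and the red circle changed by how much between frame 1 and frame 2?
-1.3

Distance in frame 1: 6.3. Distance in frame 2: 5.0.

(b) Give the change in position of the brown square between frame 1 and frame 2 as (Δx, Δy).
(1.4, 3.4)

The brown square was at (13.4, 11.4) in frame 1 and (14.8, 14.8) in frame 2.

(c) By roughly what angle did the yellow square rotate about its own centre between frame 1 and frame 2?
29° clockwise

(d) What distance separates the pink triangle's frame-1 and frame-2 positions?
4.9

The pink triangle moved from (6.4, 6.0) to (1.5, 5.9), a distance of √(4.9² + 0.1²) ≈ 4.9.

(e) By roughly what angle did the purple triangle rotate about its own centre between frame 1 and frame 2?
42° clockwise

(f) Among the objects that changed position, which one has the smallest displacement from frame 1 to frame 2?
the red circle

(moved 0.7)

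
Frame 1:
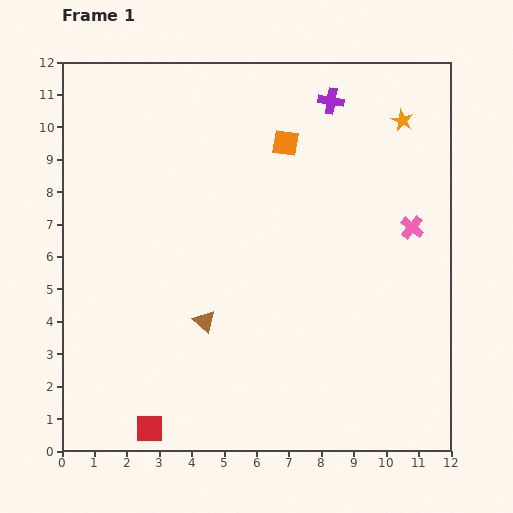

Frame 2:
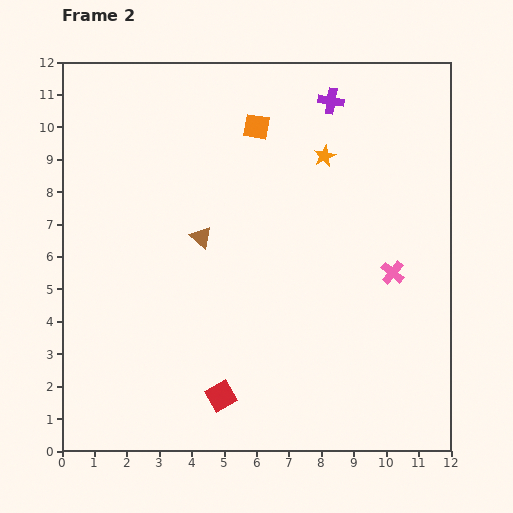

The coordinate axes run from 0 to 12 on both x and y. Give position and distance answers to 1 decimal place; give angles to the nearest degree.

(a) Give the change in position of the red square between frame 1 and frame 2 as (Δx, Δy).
(2.2, 1.0)

The red square was at (2.7, 0.7) in frame 1 and (4.9, 1.7) in frame 2.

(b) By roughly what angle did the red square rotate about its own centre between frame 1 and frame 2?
29° counter-clockwise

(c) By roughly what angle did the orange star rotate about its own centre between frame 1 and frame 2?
19° clockwise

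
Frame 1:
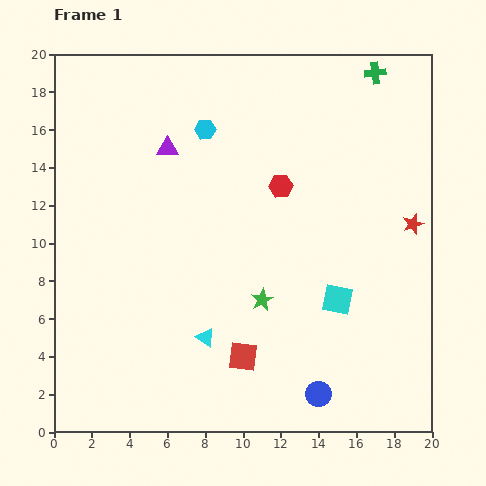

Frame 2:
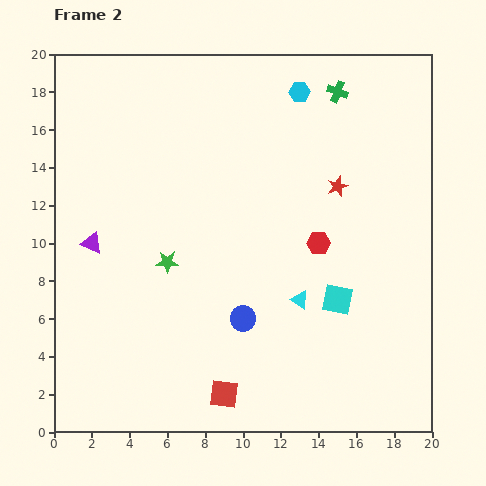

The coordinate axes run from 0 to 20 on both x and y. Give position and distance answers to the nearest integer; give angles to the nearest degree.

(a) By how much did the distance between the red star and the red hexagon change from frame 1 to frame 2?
-4

Distance in frame 1: 7. Distance in frame 2: 3.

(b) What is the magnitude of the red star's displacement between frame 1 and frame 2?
4

The red star moved from (19, 11) to (15, 13), a distance of √(4² + 2²) ≈ 4.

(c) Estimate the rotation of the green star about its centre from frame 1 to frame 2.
25° clockwise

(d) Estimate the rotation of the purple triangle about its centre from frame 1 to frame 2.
24° clockwise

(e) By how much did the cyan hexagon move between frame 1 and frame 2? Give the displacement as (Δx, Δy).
(5, 2)

The cyan hexagon was at (8, 16) in frame 1 and (13, 18) in frame 2.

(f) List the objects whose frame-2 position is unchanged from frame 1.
the cyan square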